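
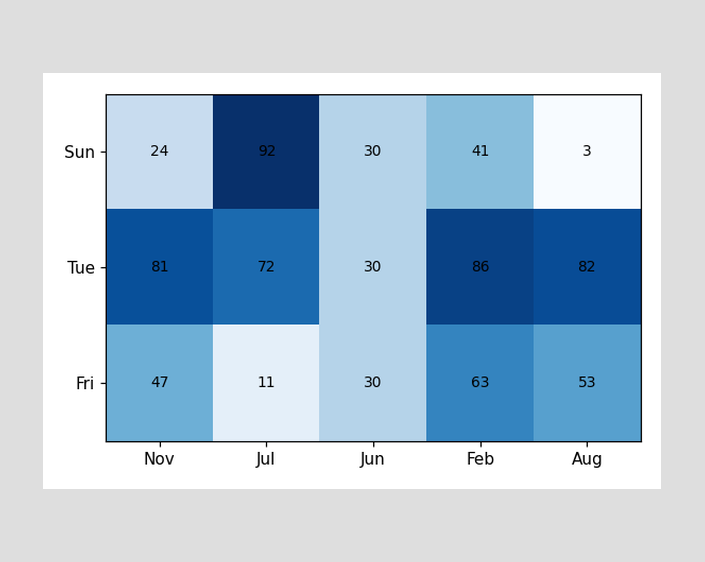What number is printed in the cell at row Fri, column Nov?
The (Fri, Nov) cell reads 47.

47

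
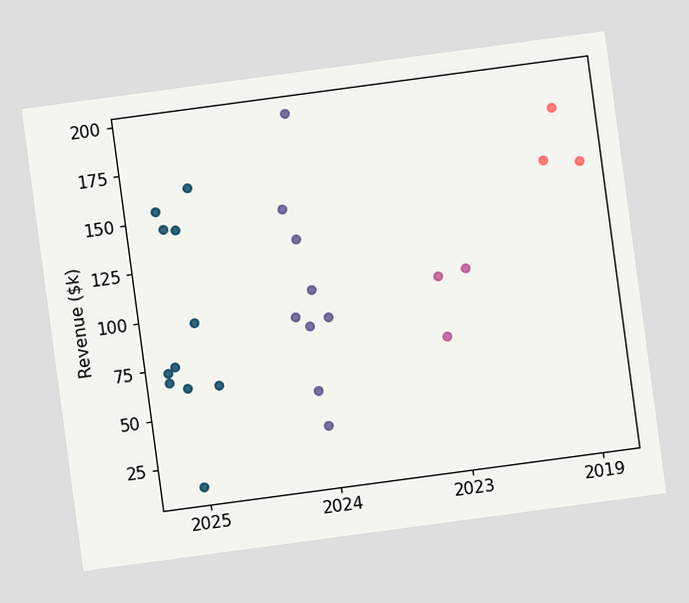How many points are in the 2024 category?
The chart is tilted about 8° counter-clockwise. Counting the markers in the 2024 column gives 9.

9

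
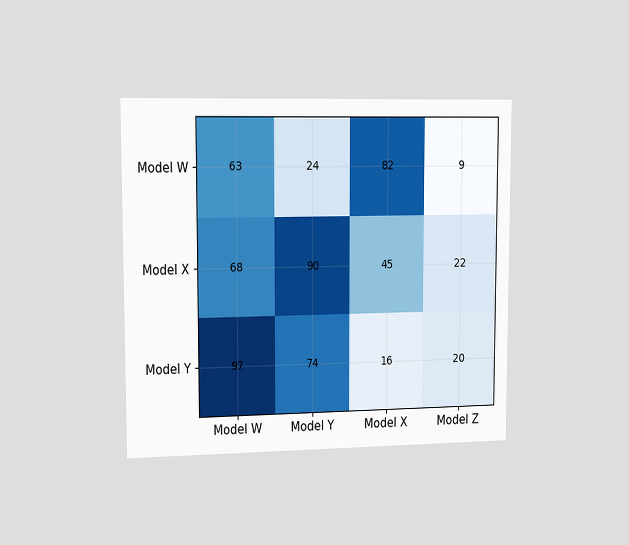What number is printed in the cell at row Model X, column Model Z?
22

The chart is viewed slightly from the left. The (Model X, Model Z) cell reads 22.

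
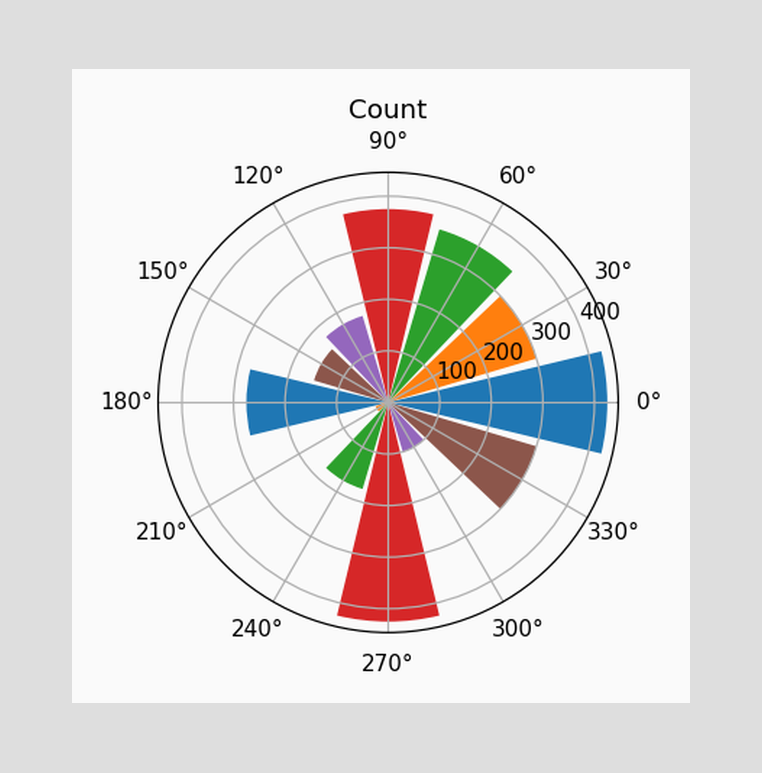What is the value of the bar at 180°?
275

The bar at 180° reaches 275 on the radial axis.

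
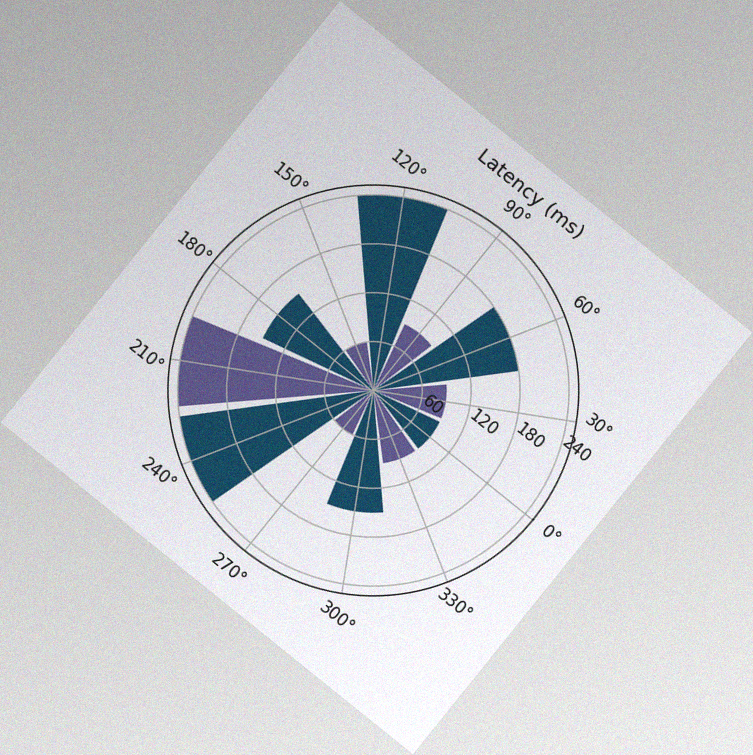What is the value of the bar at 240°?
The chart is tilted about 39° clockwise, with some photo noise. The bar at 240° reaches 240ms on the radial axis.

240ms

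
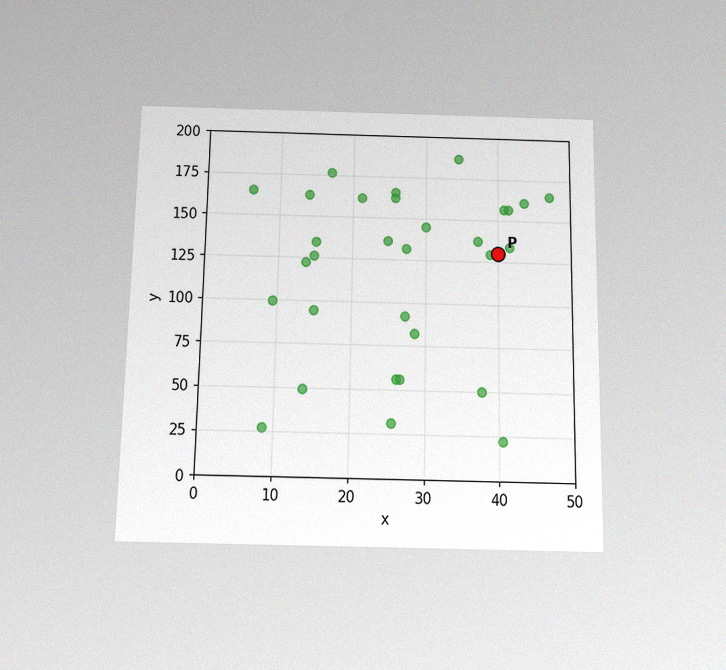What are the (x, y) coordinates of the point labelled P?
The chart is viewed slightly from below, with some photo noise. Following the gridlines from P to each axis, P sits at (40, 130).

(40, 130)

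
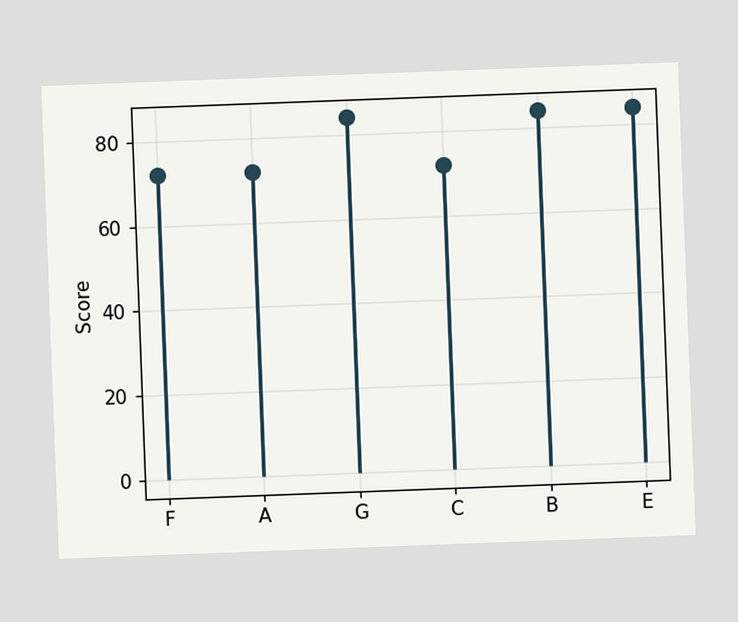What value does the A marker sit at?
The chart is tilted about 2° counter-clockwise. The A marker sits at 72.

72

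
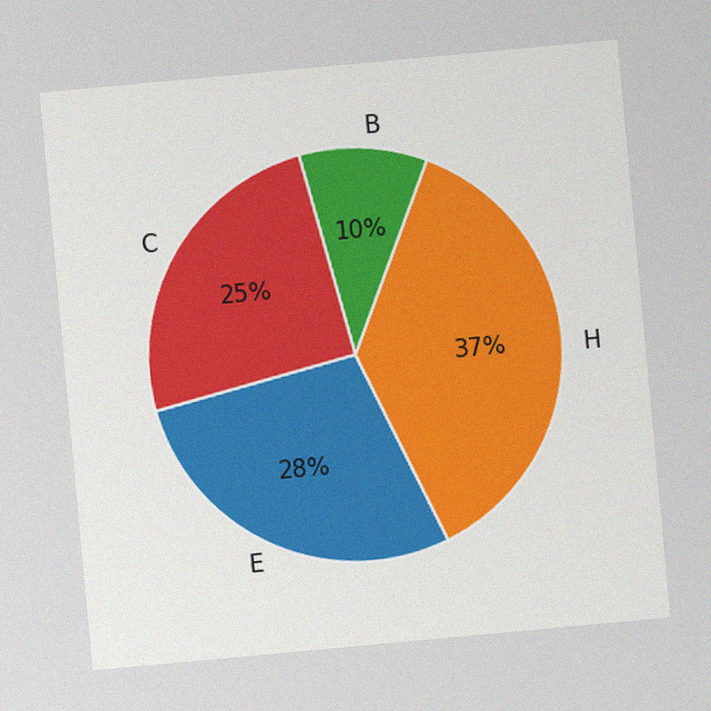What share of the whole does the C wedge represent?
The chart is tilted about 5° counter-clockwise, with some photo noise. The C slice takes up 25% of the pie.

25%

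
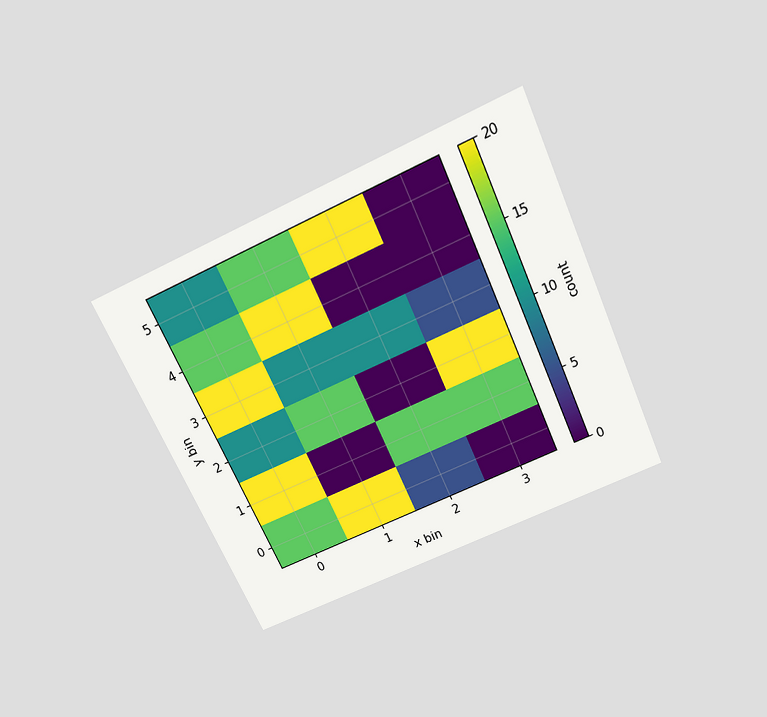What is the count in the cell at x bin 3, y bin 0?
0

The chart is tilted about 25° counter-clockwise and viewed slightly from above. Matching the cell (3, 0) against the colorbar gives 0.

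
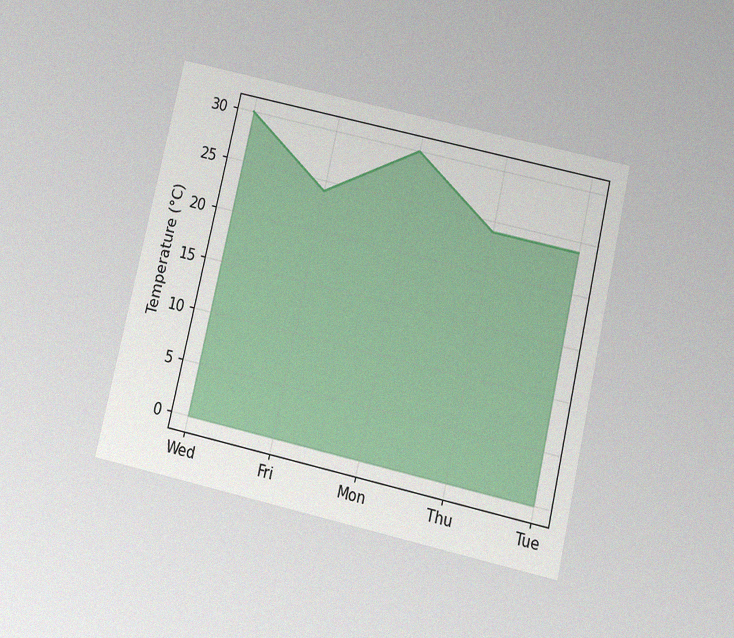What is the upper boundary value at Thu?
24°C

The chart is tilted about 13° clockwise and viewed slightly from below, with some photo noise. At Thu the upper boundary is at 24°C.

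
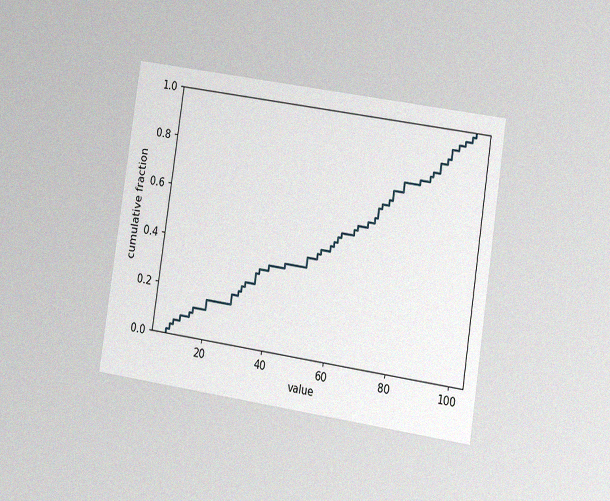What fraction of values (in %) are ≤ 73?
The chart is tilted about 9° clockwise and viewed at a slight angle, with some photo noise. At x=73 the ECDF step is at 66%.

66%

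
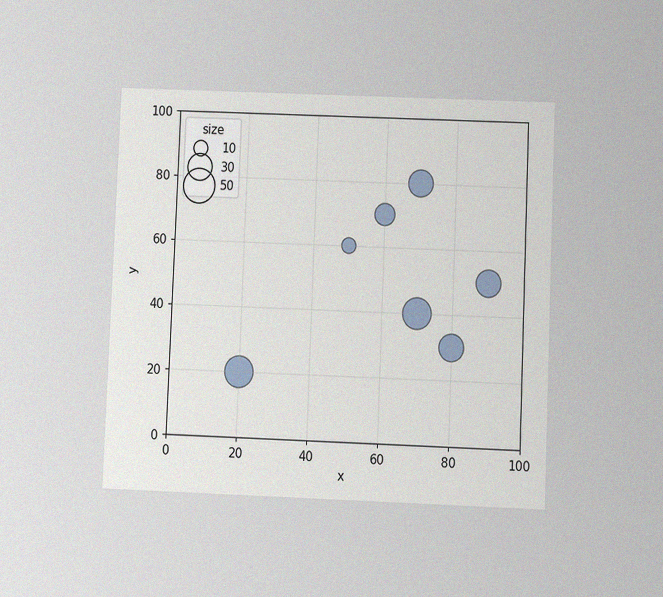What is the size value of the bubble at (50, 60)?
10

The chart is tilted about 2° clockwise and viewed slightly from below, with some photo noise. Matching the bubble at (50, 60) against the size legend gives 10.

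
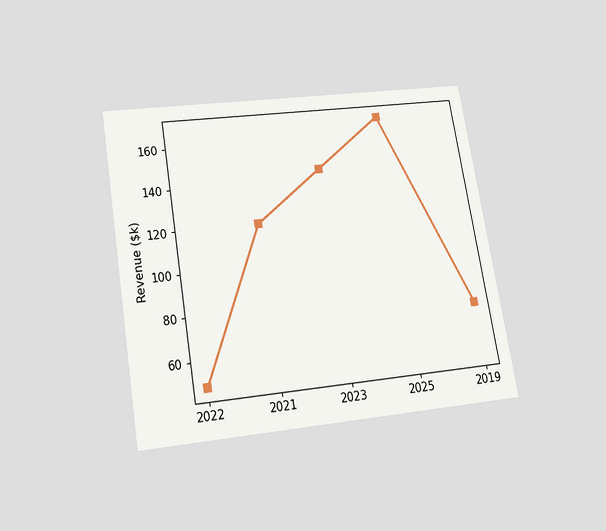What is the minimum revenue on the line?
The chart is tilted about 10° counter-clockwise and viewed slightly from below. The lowest point is at 2022, and reading across to the y-axis gives $48k.

$48k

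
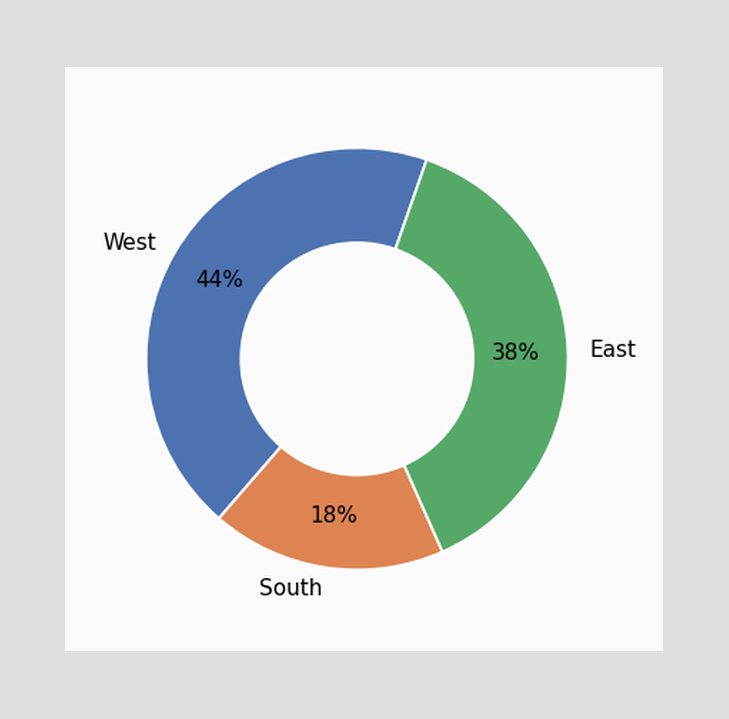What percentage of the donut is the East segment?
The East segment takes up 38% of the ring.

38%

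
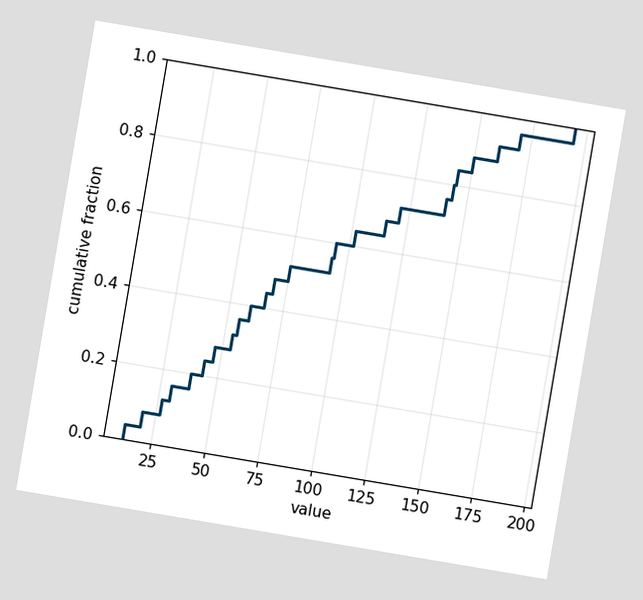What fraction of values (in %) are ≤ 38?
20%

The chart is tilted about 10° clockwise. At x=38 the ECDF step is at 20%.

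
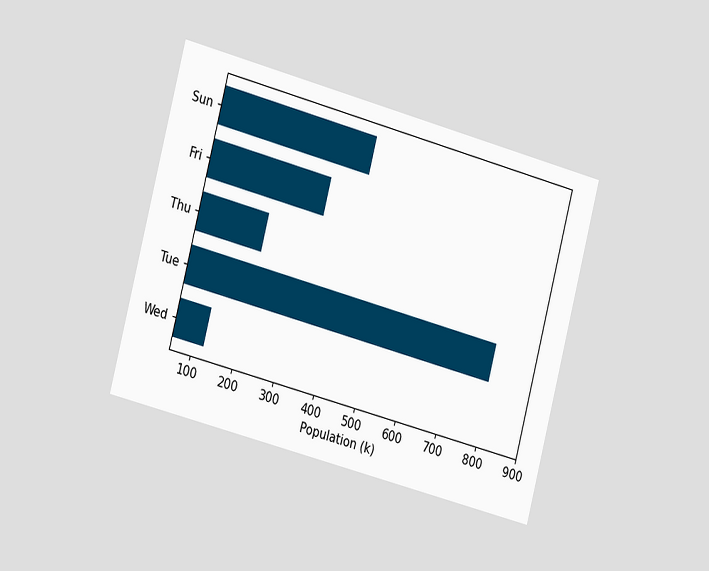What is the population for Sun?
420k

The chart is tilted about 15° clockwise and viewed slightly from the left. Reading along the chart's x-axis, the Sun bar reaches 420k.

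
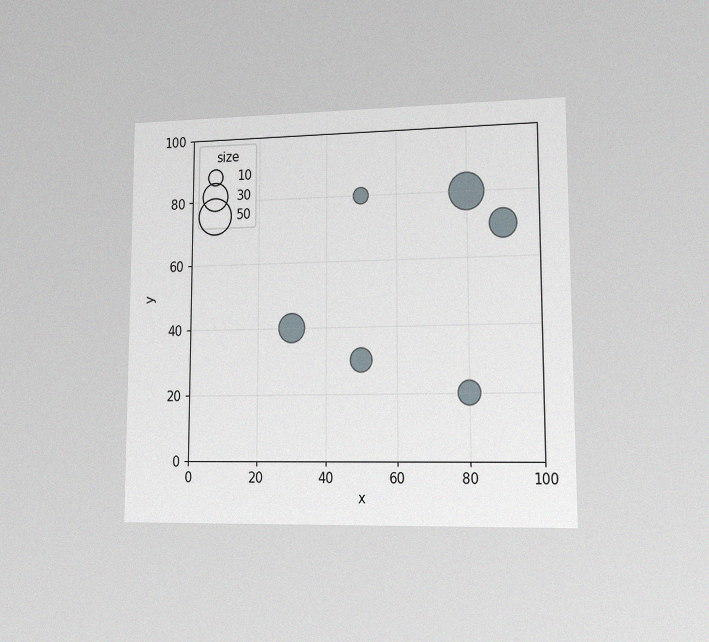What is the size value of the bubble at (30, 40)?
30

The chart is viewed slightly from the right, with some photo noise. Matching the bubble at (30, 40) against the size legend gives 30.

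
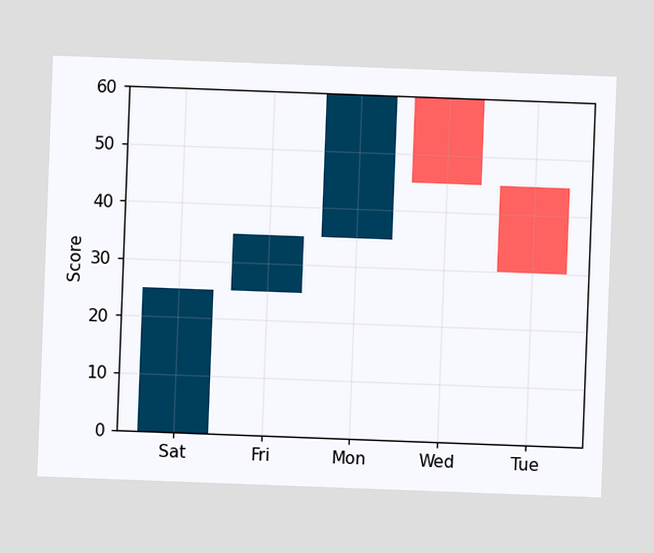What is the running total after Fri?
35

The chart is tilted about 2° clockwise. After Fri the running total reaches 35.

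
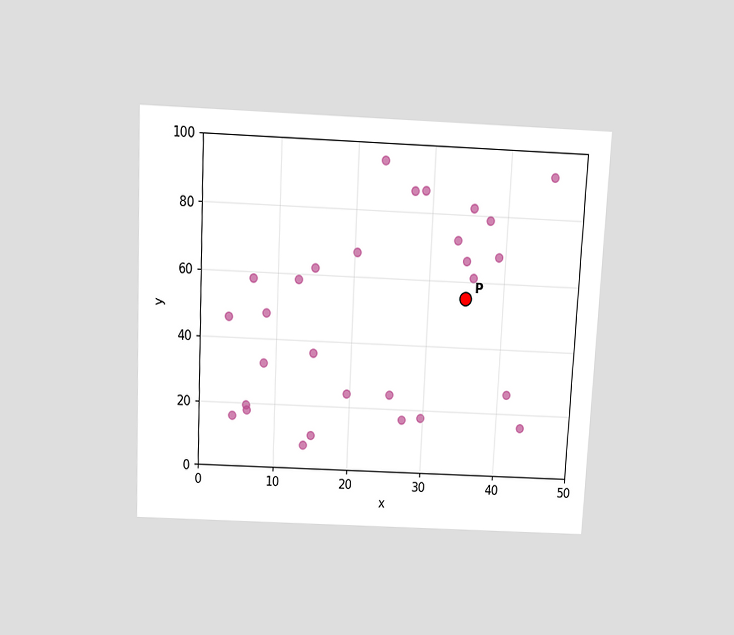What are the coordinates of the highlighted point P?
(35, 55)

The chart is tilted about 3° clockwise and viewed slightly from above. Following the gridlines from P to each axis, P sits at (35, 55).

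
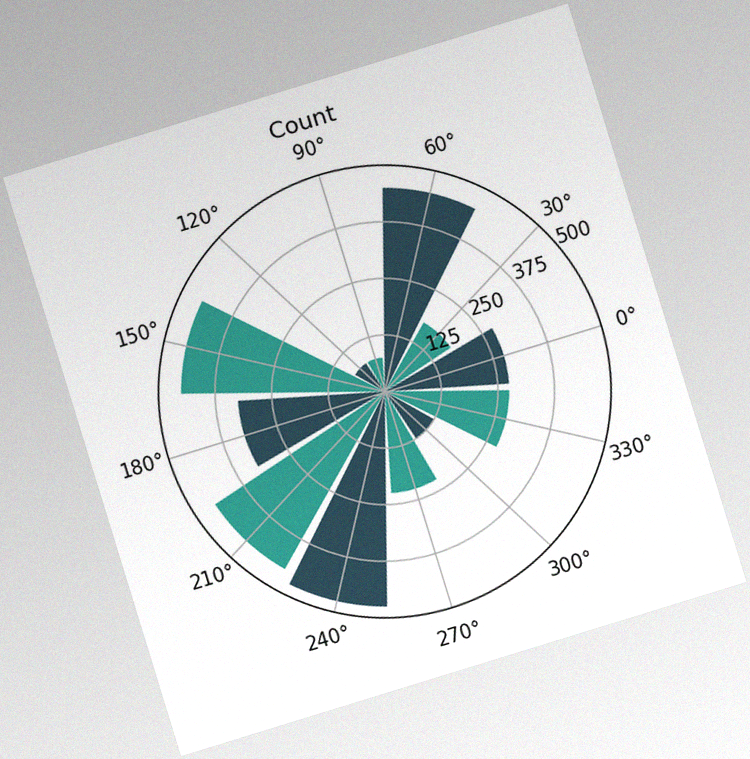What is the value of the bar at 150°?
The chart is tilted about 17° counter-clockwise, with some photo noise. The bar at 150° reaches 450 on the radial axis.

450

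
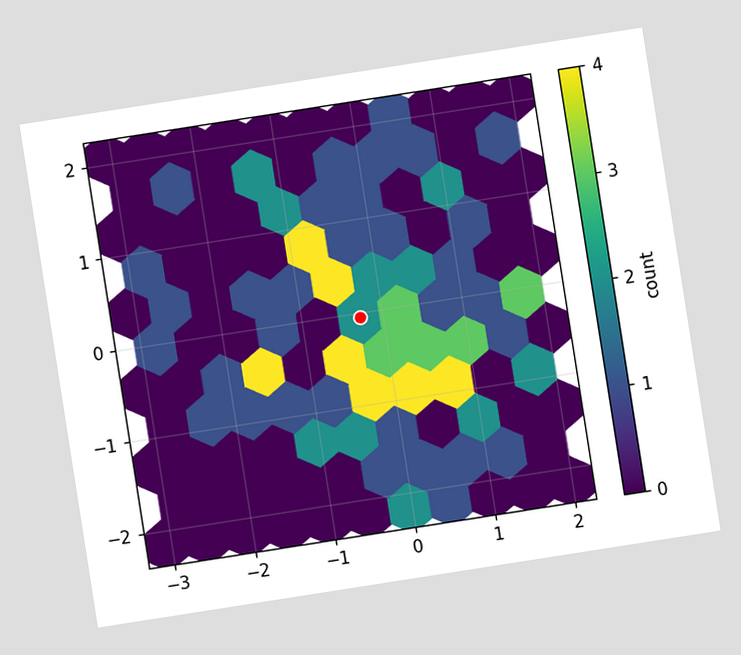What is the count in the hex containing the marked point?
2

The chart is tilted about 9° counter-clockwise. The marked hex reads 2 on the colorbar.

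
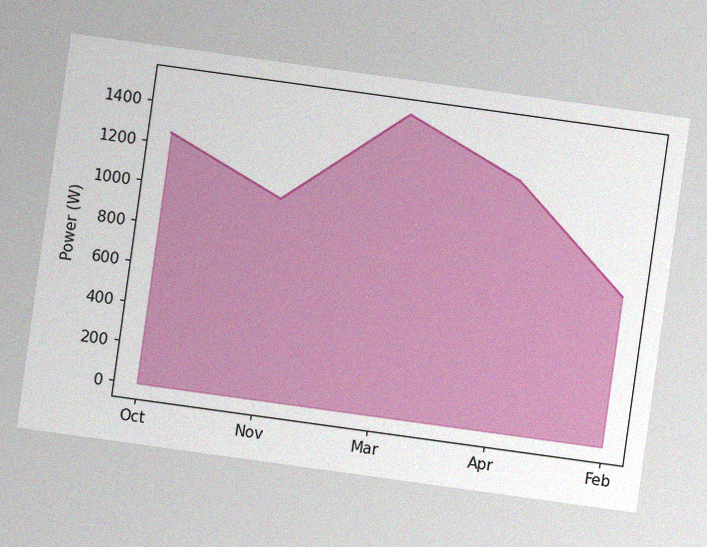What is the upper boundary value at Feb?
750W

The chart is tilted about 8° clockwise, with some photo noise. At Feb the upper boundary is at 750W.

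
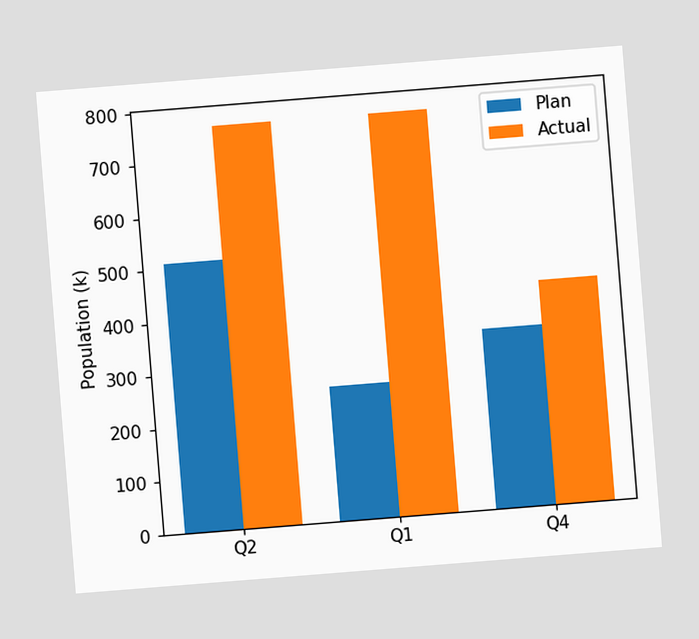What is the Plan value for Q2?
The chart is tilted about 5° counter-clockwise. The Plan bar at Q2 reaches 510k on the y-axis.

510k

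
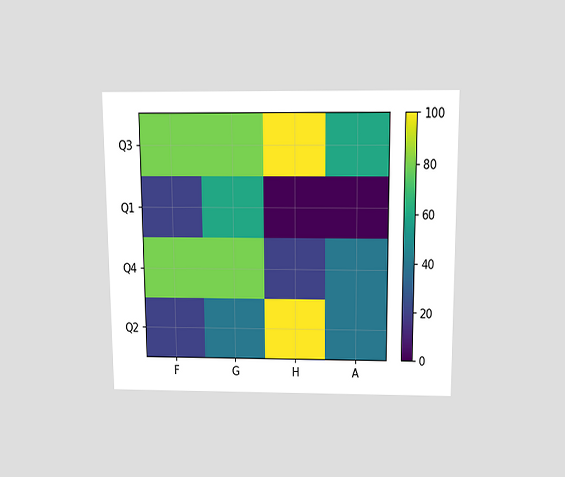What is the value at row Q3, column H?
100

The chart is viewed slightly from above. Matching cell (Q3, H) against the colorbar gives 100.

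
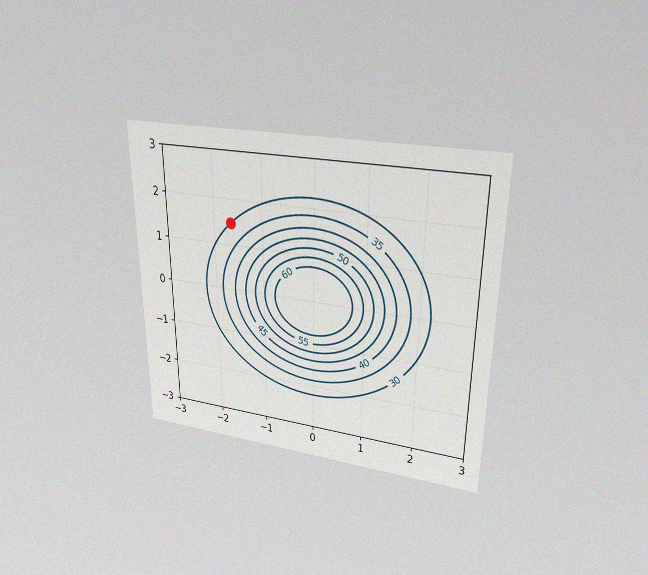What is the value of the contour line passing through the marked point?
The chart is viewed slightly from above, with some photo noise. The marked point sits on the contour labelled 30.

30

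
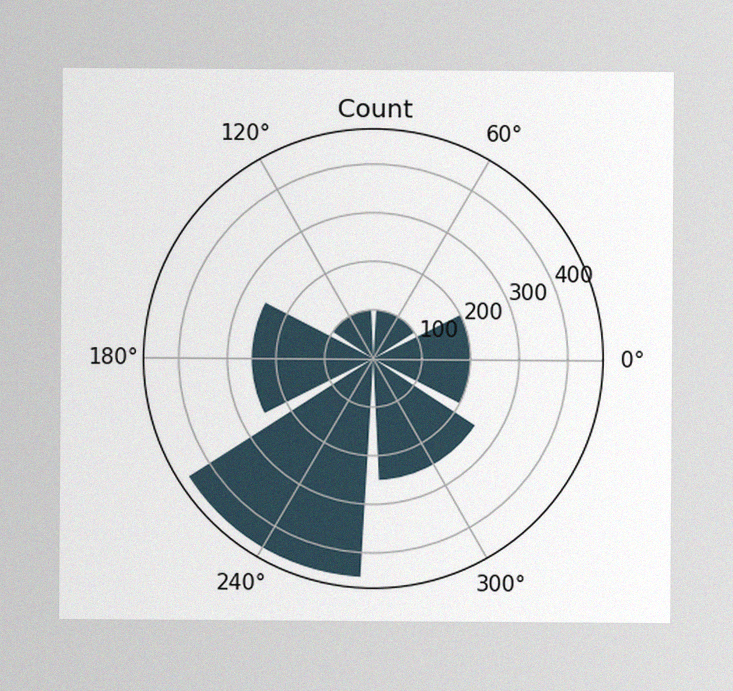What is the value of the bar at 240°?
The image has some photo noise and uneven lighting. The bar at 240° reaches 450 on the radial axis.

450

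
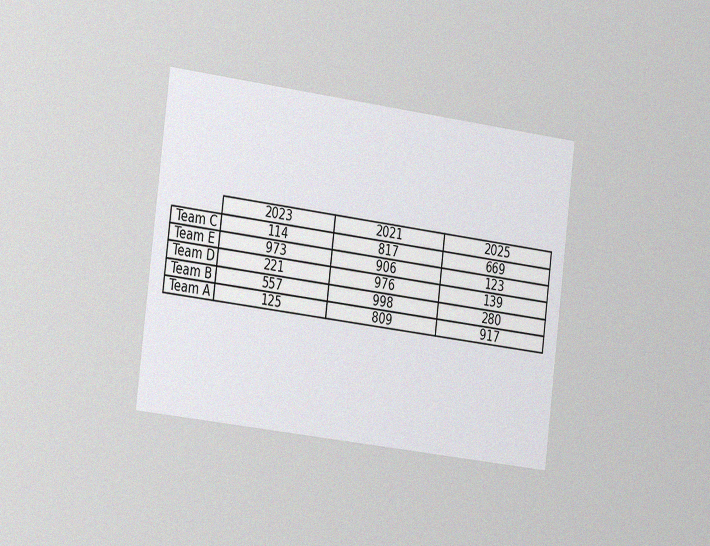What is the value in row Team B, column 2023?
The chart is tilted about 7° clockwise and viewed slightly from the left, with some photo noise. The (Team B, 2023) cell reads 557.

557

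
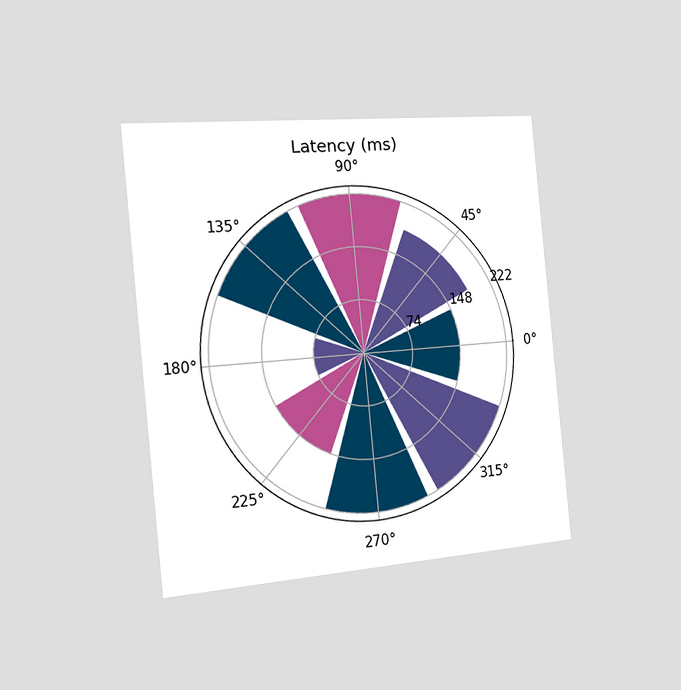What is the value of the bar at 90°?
222ms

The chart is tilted about 6° counter-clockwise and viewed slightly from the left. The bar at 90° reaches 222ms on the radial axis.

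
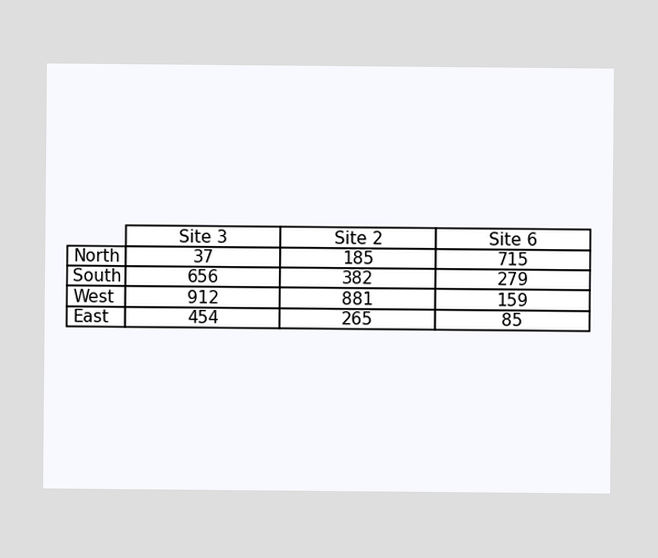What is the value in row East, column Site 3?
The (East, Site 3) cell reads 454.

454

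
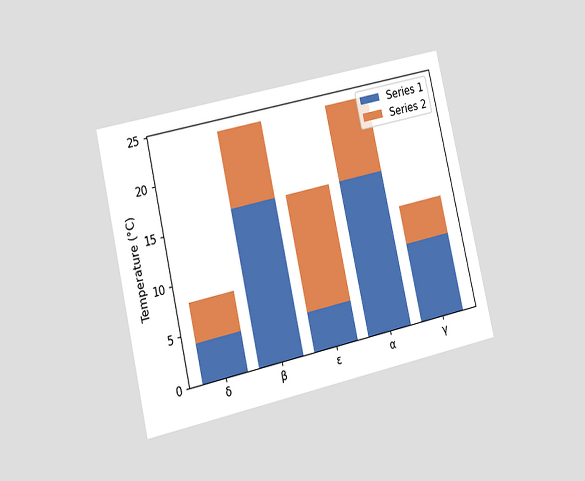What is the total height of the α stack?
24°C

The chart is tilted about 13° counter-clockwise and viewed at a slight angle. The α stack's top reaches 24°C on the y-axis.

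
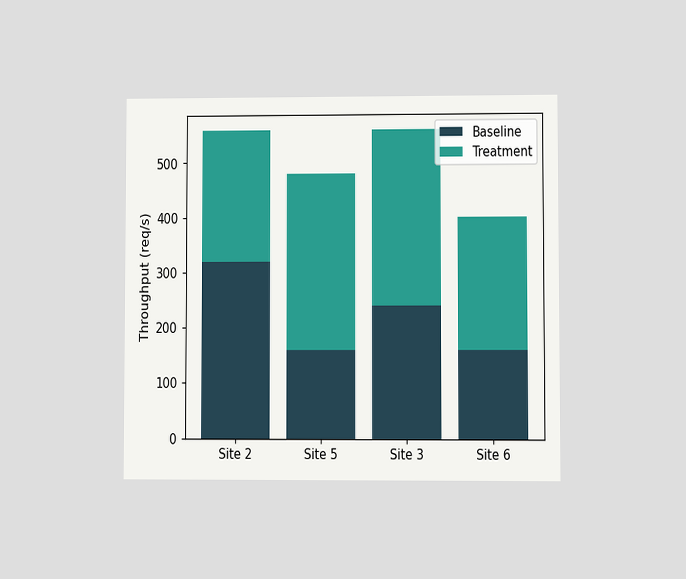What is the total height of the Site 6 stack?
400req/s

The chart is viewed at a slight angle. The Site 6 stack's top reaches 400req/s on the y-axis.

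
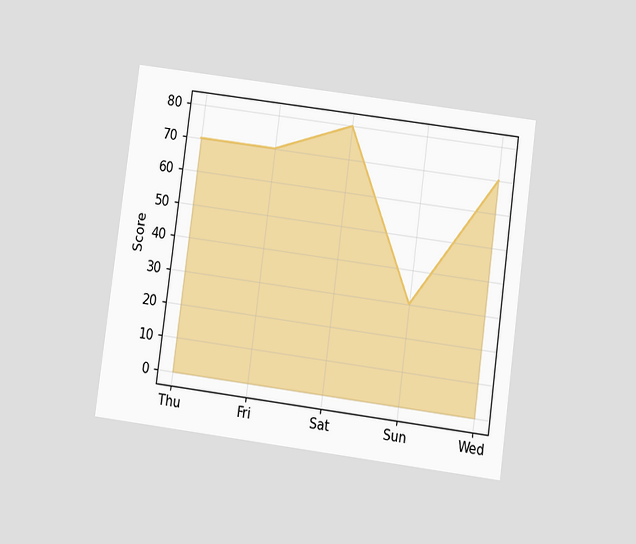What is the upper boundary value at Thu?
The chart is tilted about 8° clockwise and viewed slightly from below. At Thu the upper boundary is at 70.

70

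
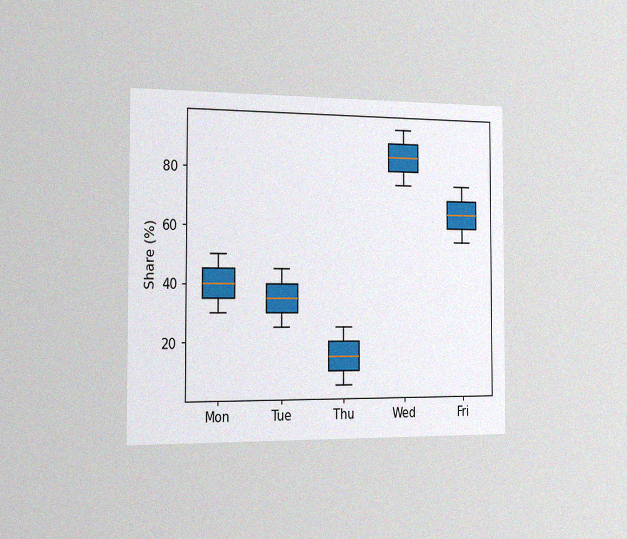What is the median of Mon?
40%

The chart is viewed slightly from the left, with some photo noise. The median line in the Mon box sits at 40%.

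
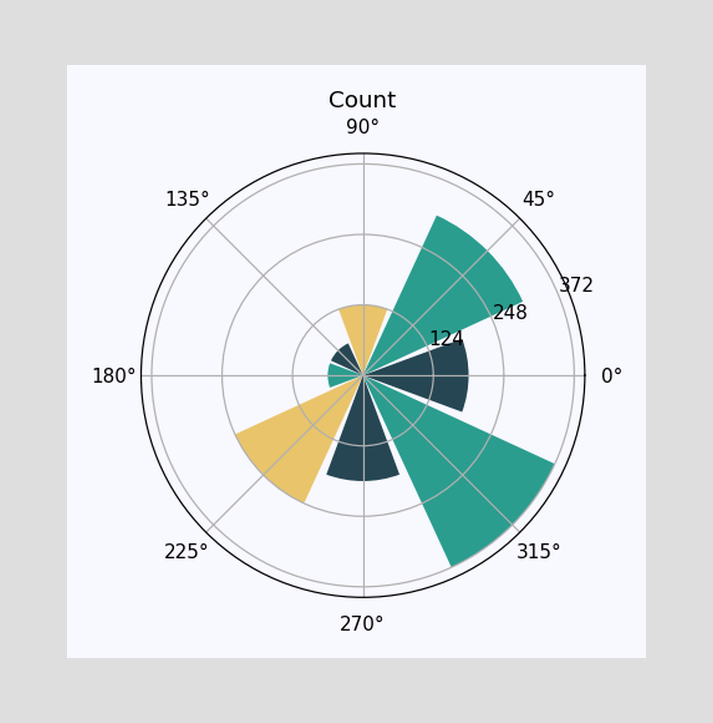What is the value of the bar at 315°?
372

The bar at 315° reaches 372 on the radial axis.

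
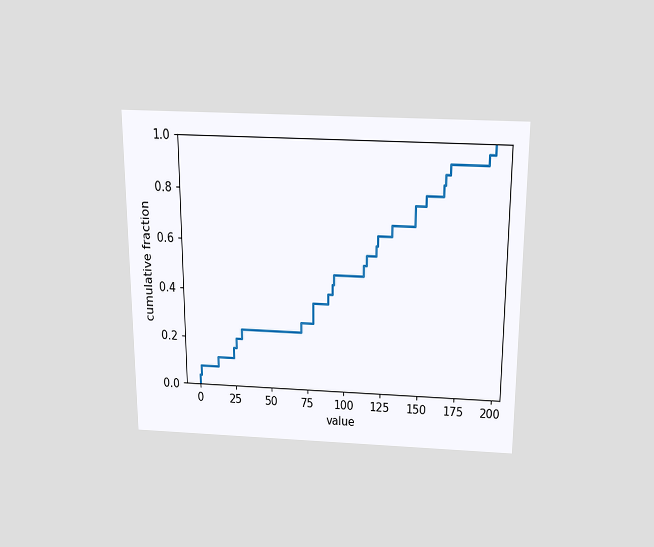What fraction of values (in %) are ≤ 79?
36%

The chart is viewed slightly from above. At x=79 the ECDF step is at 36%.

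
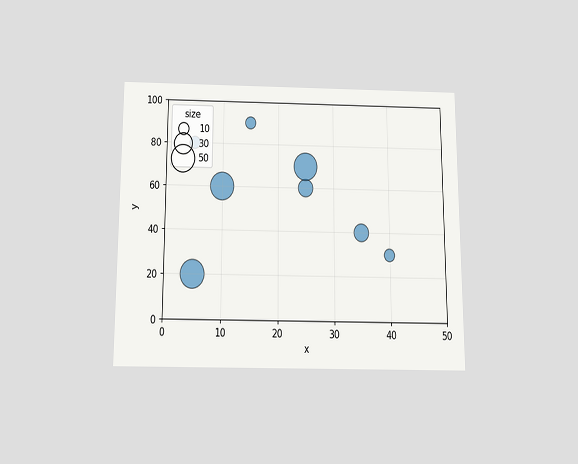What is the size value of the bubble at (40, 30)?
The chart is viewed slightly from below. Matching the bubble at (40, 30) against the size legend gives 10.

10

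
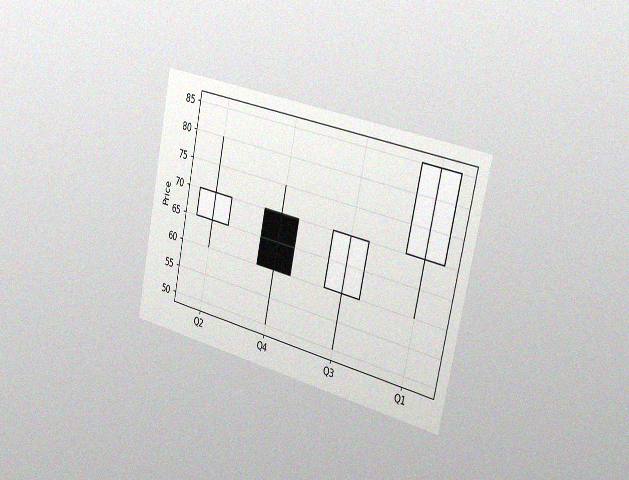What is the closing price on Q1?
85

The chart is tilted about 12° clockwise and viewed slightly from the right, with some photo noise. The Q1 candle closes at 85.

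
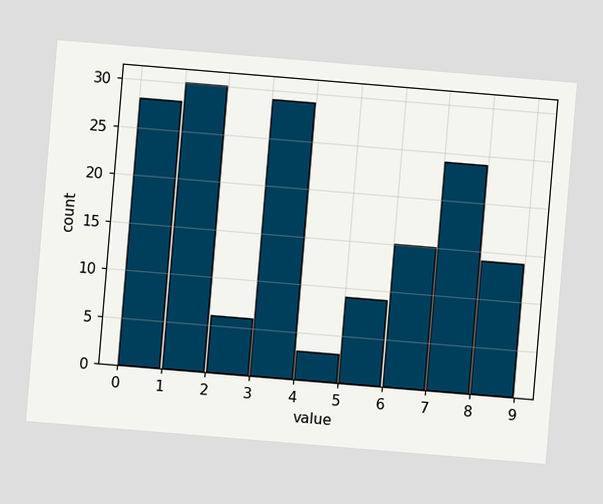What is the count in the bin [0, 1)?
28

The chart is tilted about 5° clockwise. The [0, 1) bin has height 28.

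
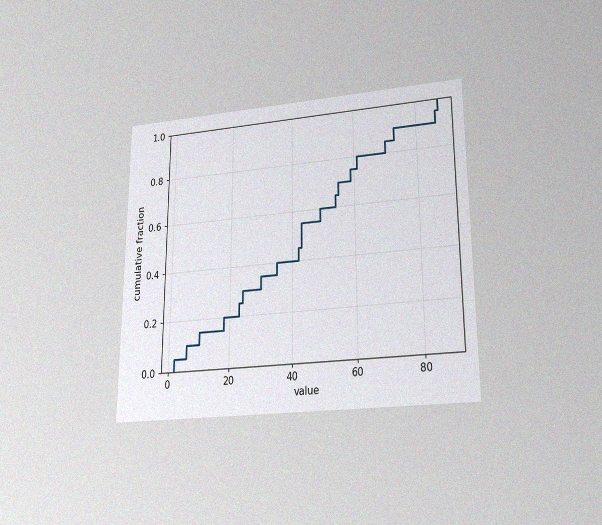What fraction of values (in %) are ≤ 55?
The chart is viewed slightly from below, with some photo noise. At x=55 the ECDF step is at 70%.

70%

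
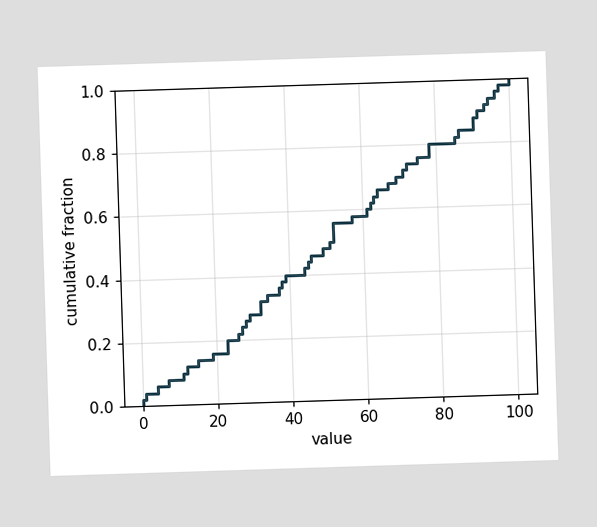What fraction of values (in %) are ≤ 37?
36%

At x=37 the ECDF step is at 36%.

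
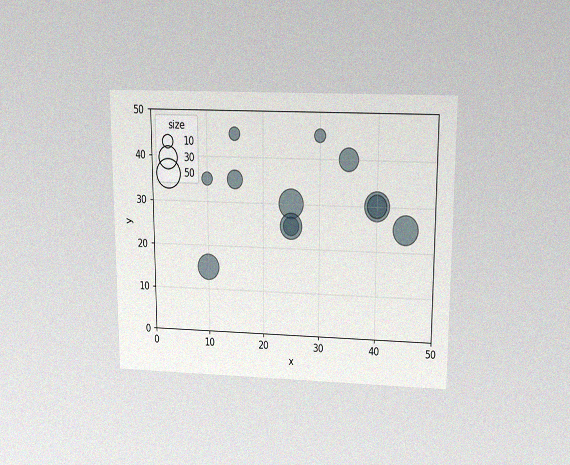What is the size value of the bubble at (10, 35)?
The chart is viewed slightly from above, with some photo noise. Matching the bubble at (10, 35) against the size legend gives 10.

10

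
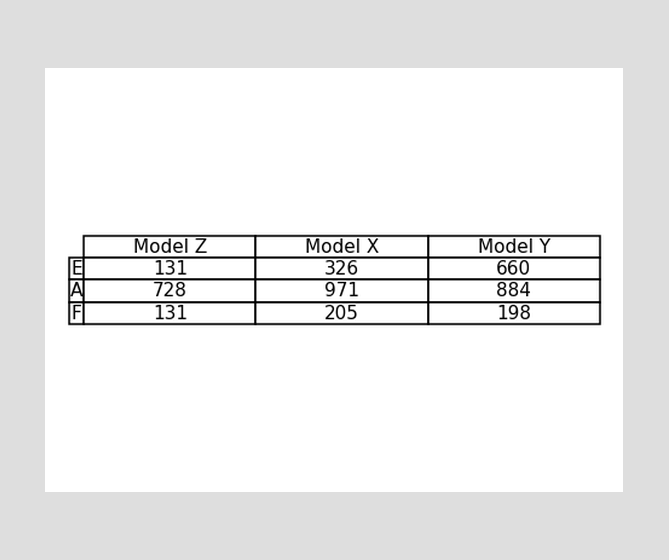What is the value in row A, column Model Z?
The (A, Model Z) cell reads 728.

728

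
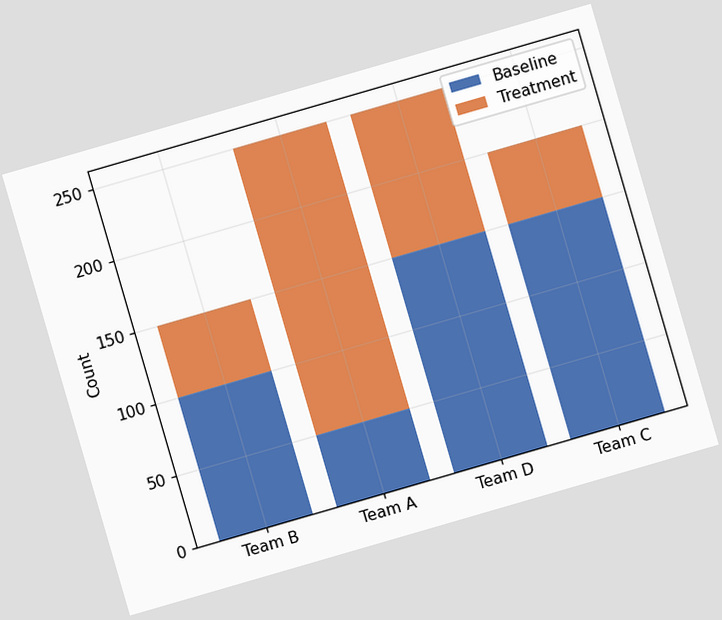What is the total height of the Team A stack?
The chart is tilted about 16° counter-clockwise. The Team A stack's top reaches 250 on the y-axis.

250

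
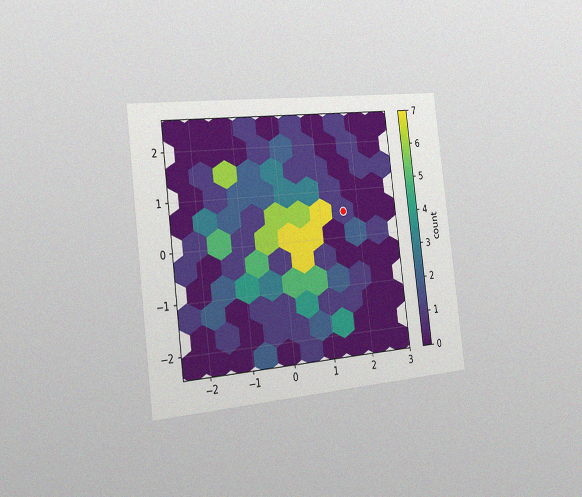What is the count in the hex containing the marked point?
The chart is tilted about 7° counter-clockwise and viewed slightly from the left, with some photo noise. The marked hex reads 1 on the colorbar.

1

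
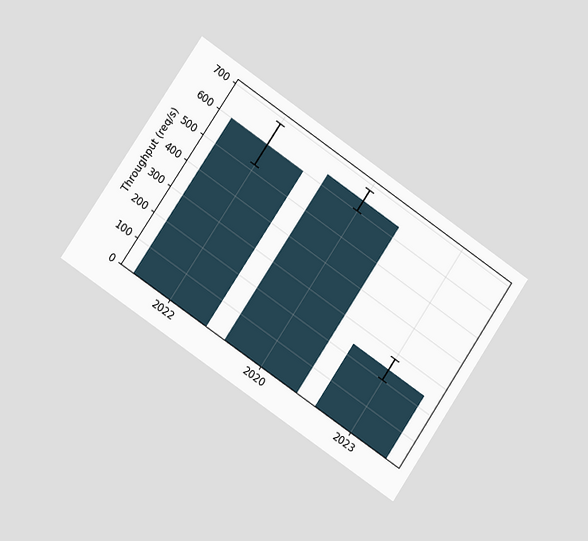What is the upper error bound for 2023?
280req/s

The chart is tilted about 34° clockwise and viewed slightly from the left. The 2023 bar's upper whisker reaches 280req/s.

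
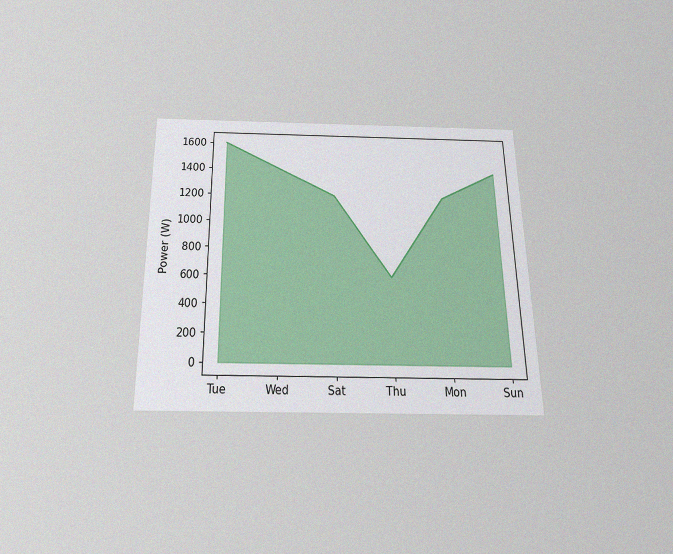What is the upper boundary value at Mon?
The chart is viewed slightly from below, with some photo noise. At Mon the upper boundary is at 1200W.

1200W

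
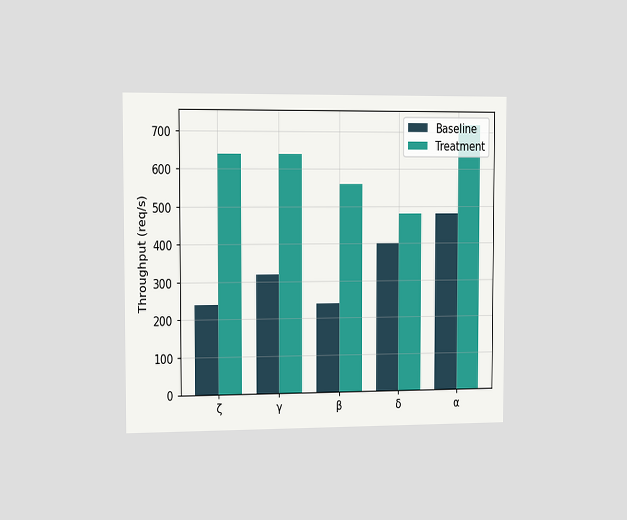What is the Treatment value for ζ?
640req/s

The chart is viewed slightly from the left. The Treatment bar at ζ reaches 640req/s on the y-axis.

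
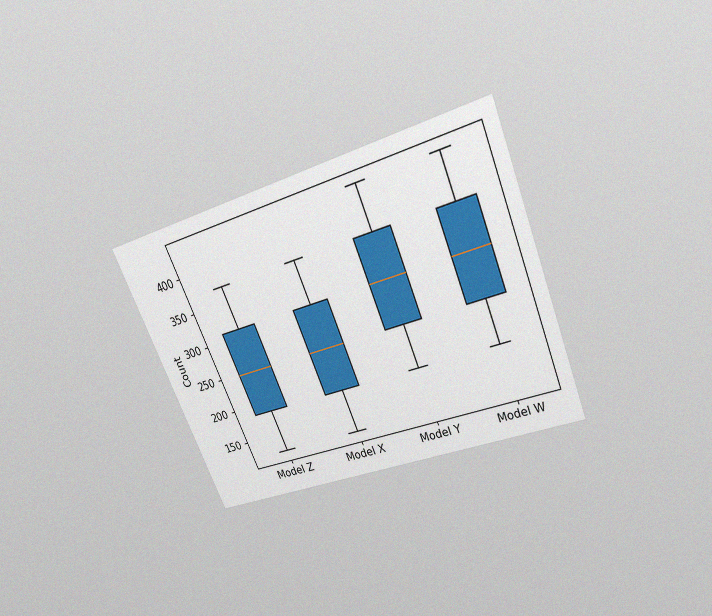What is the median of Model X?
The chart is tilted about 23° counter-clockwise and viewed slightly from above, with some photo noise. The median line in the Model X box sits at 248.

248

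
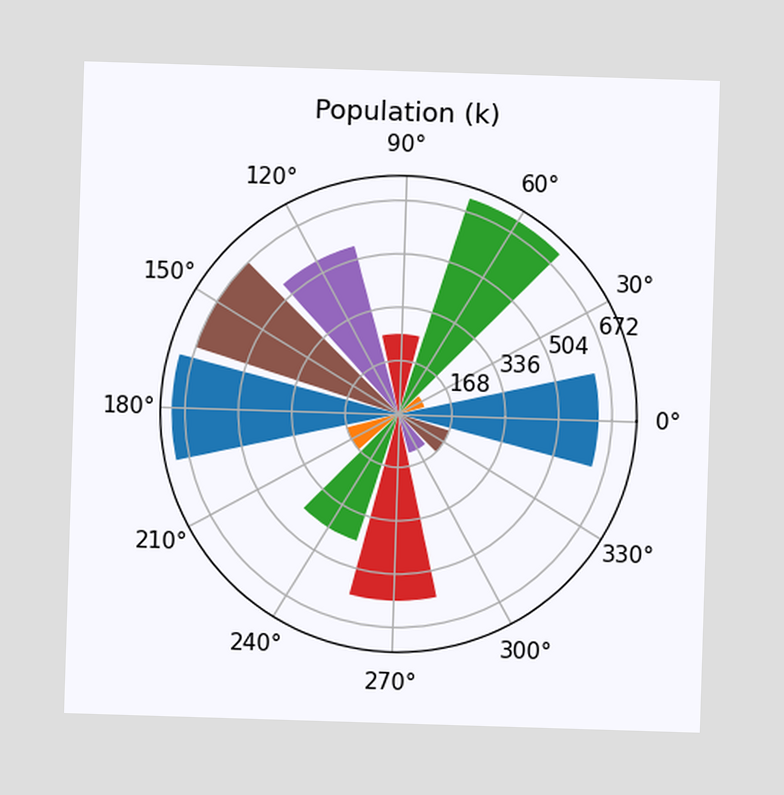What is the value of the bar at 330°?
The bar at 330° reaches 168k on the radial axis.

168k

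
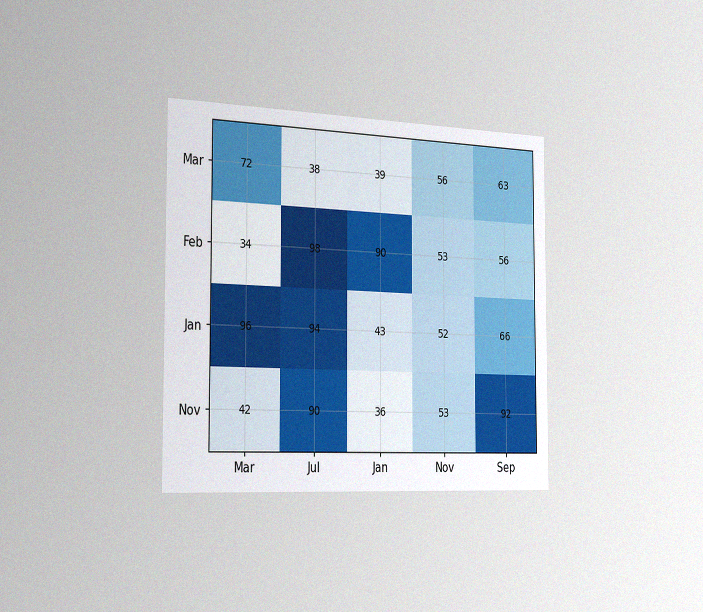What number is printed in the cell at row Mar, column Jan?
The chart is viewed slightly from the left, with some photo noise. The (Mar, Jan) cell reads 39.

39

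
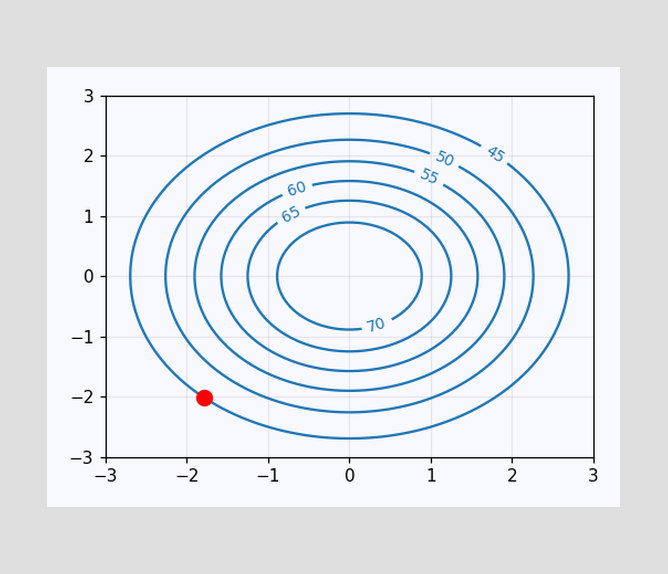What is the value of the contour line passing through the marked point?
The marked point sits on the contour labelled 45.

45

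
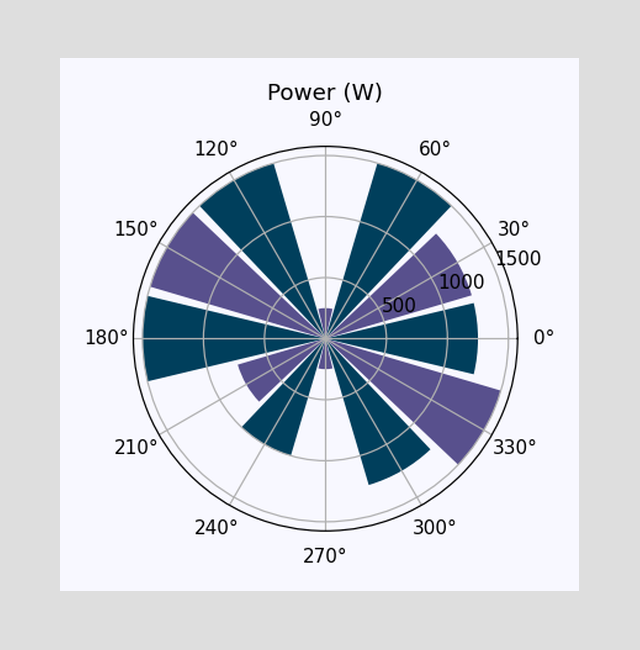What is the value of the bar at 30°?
The bar at 30° reaches 1250W on the radial axis.

1250W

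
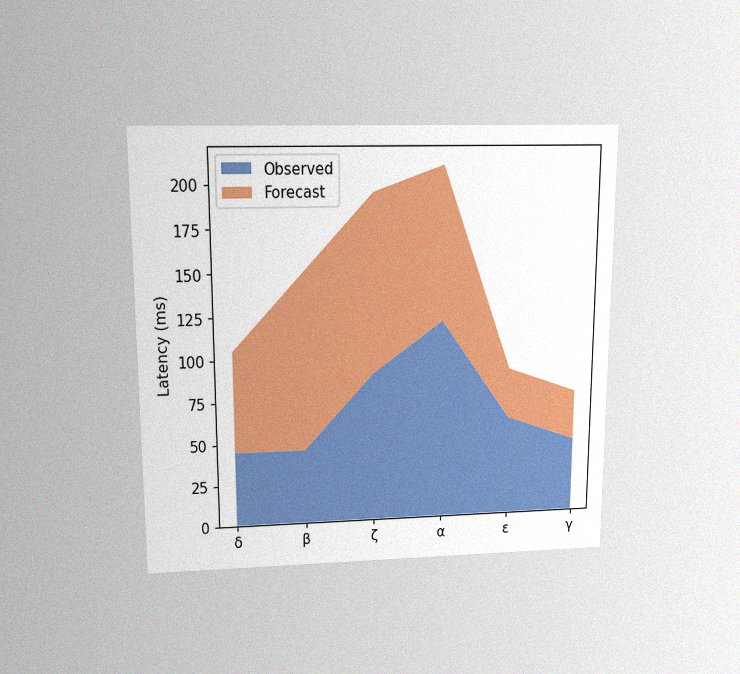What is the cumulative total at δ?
105ms

The chart is viewed slightly from above, with some photo noise. The stacked total at δ reaches 105ms.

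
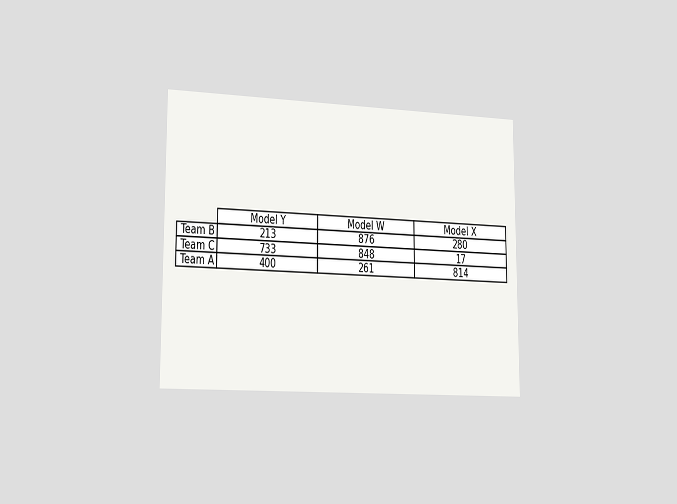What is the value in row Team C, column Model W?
848

The chart is viewed slightly from the left. The (Team C, Model W) cell reads 848.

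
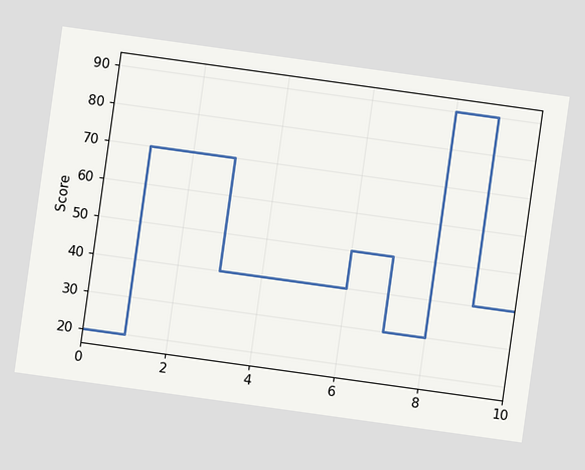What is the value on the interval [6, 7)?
50

The chart is tilted about 8° clockwise. On [6, 7) the step sits at 50.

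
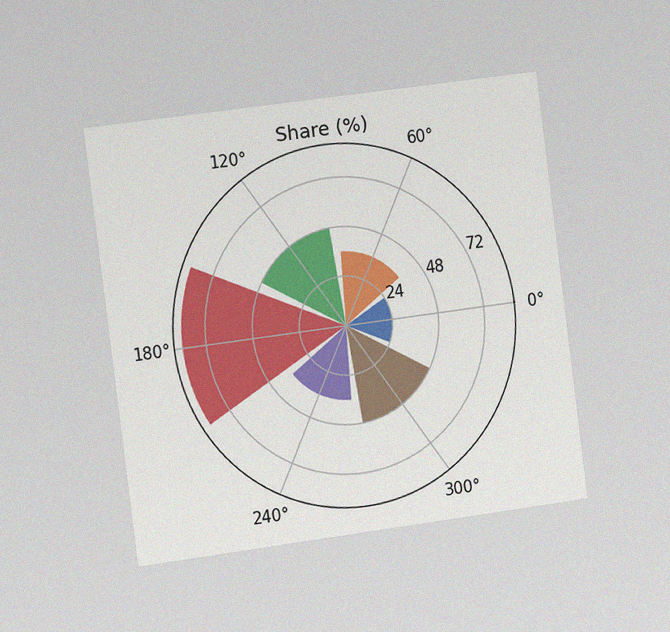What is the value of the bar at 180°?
84%

The chart is tilted about 7° counter-clockwise and viewed slightly from the left, with some photo noise. The bar at 180° reaches 84% on the radial axis.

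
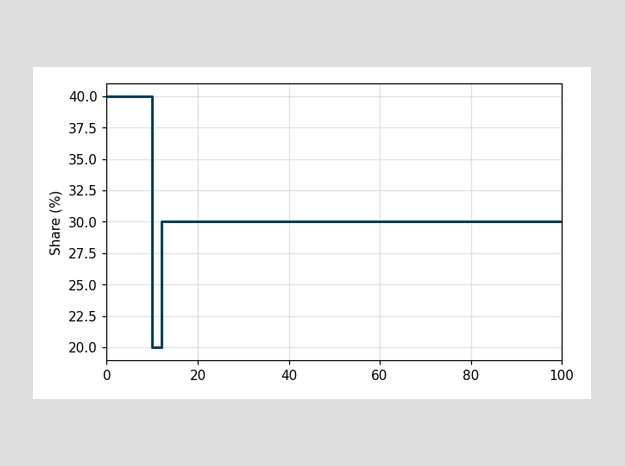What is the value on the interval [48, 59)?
30%

On [48, 59) the step sits at 30%.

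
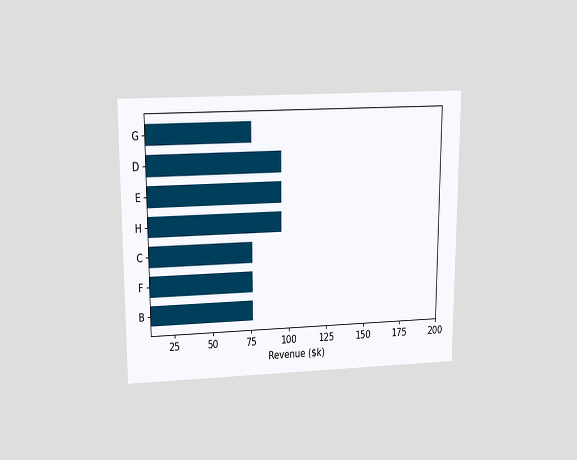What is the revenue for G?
$76k

The chart is viewed slightly from above. Reading along the chart's x-axis, the G bar reaches $76k.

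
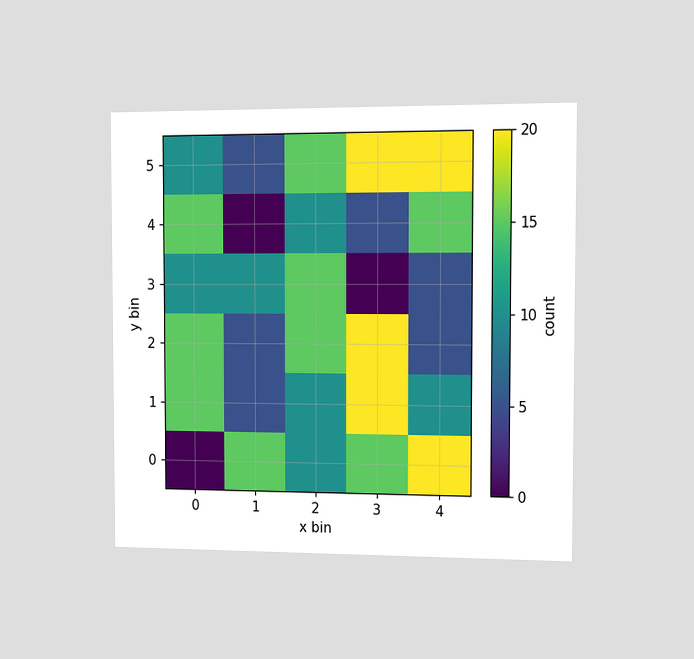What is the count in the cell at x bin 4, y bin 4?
15

The chart is viewed slightly from the right. Matching the cell (4, 4) against the colorbar gives 15.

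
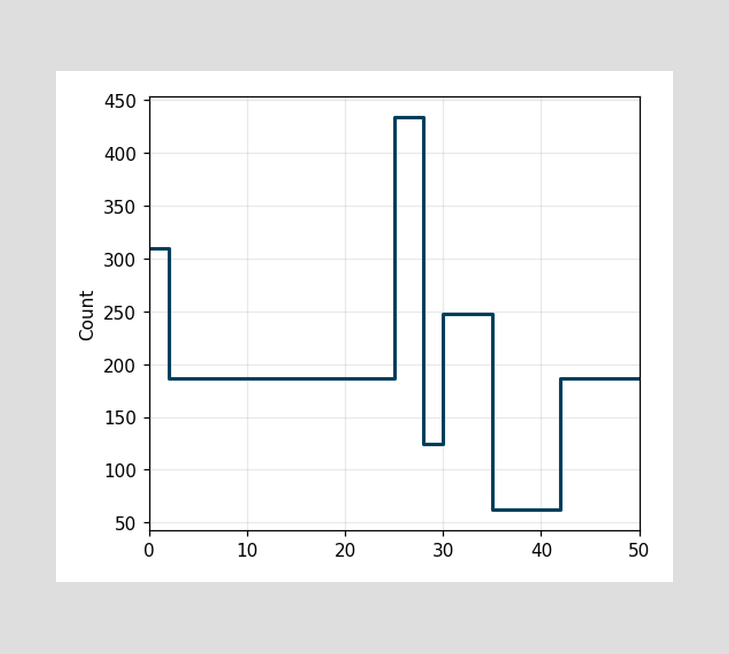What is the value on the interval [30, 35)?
248

On [30, 35) the step sits at 248.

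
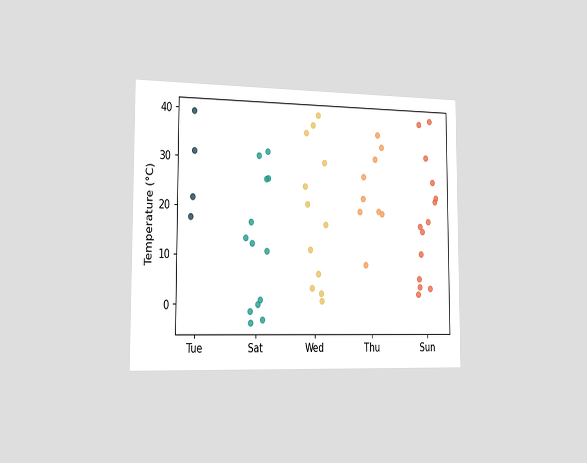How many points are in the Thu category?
9

The chart is viewed slightly from the left. Counting the markers in the Thu column gives 9.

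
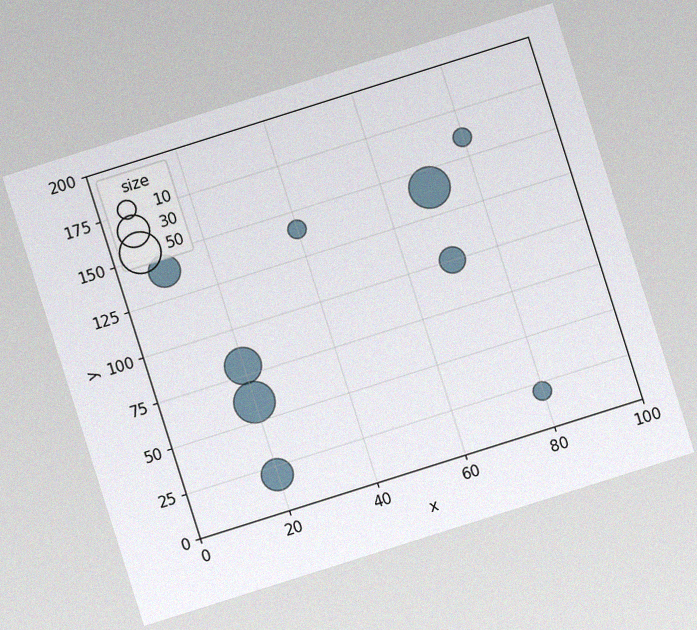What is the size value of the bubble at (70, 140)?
The chart is tilted about 18° counter-clockwise, with some photo noise. Matching the bubble at (70, 140) against the size legend gives 50.

50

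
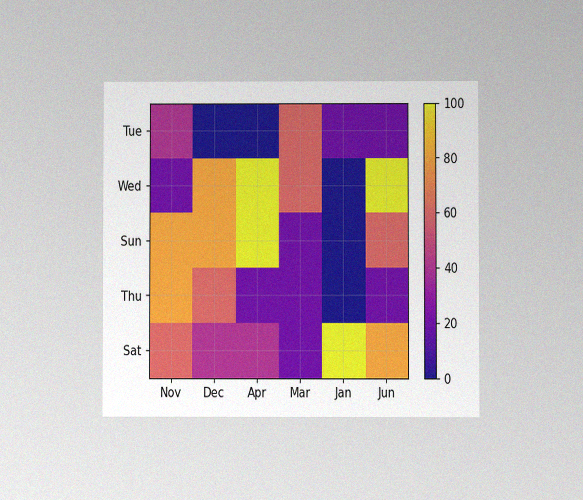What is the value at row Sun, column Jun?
60

The chart is viewed at a slight angle, with some photo noise. Matching cell (Sun, Jun) against the colorbar gives 60.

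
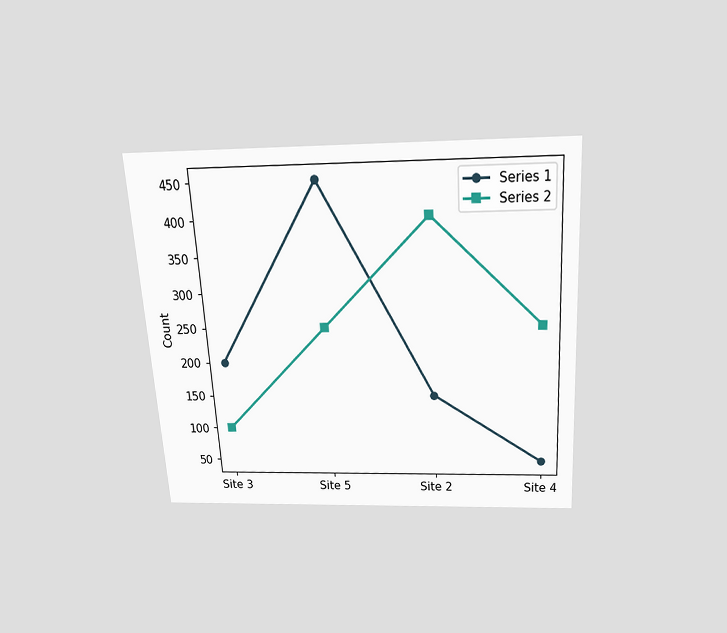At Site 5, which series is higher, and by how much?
Series 1, by 200

The chart is tilted about 4° counter-clockwise and viewed slightly from above. At Site 5, Series 1 sits above the other line by 200.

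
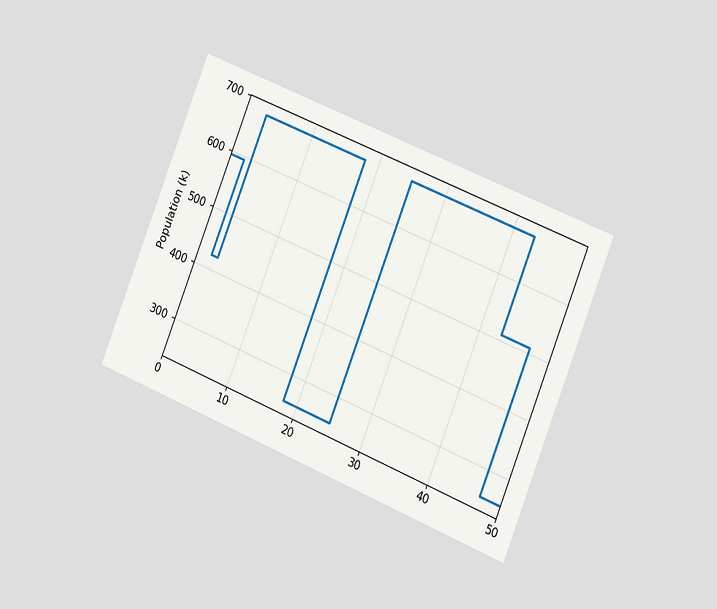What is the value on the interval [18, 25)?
The chart is tilted about 22° clockwise and viewed slightly from the right. On [18, 25) the step sits at 255k.

255k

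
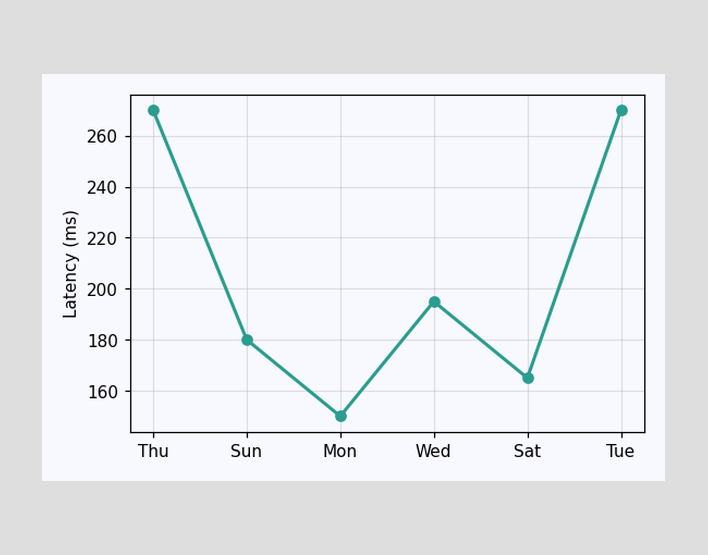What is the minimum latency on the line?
150ms

The lowest point is at Mon, and reading across to the y-axis gives 150ms.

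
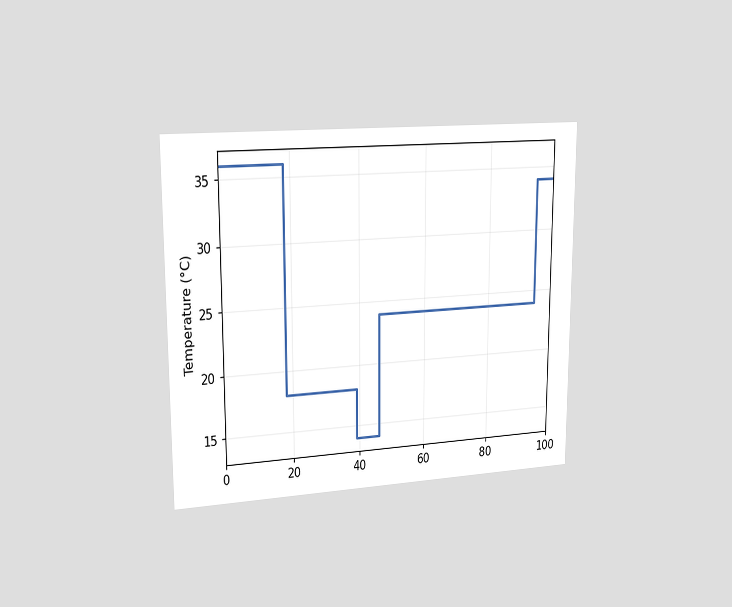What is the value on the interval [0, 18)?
36°C

The chart is viewed slightly from the left. On [0, 18) the step sits at 36°C.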